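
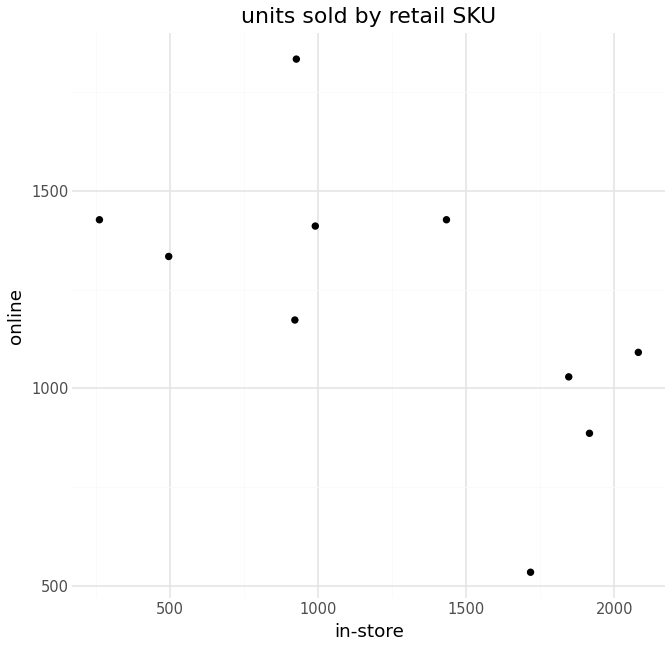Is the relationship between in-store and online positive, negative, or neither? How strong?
Points are negatively correlated; moderate (|r| ≈ 0.6).

negative, moderate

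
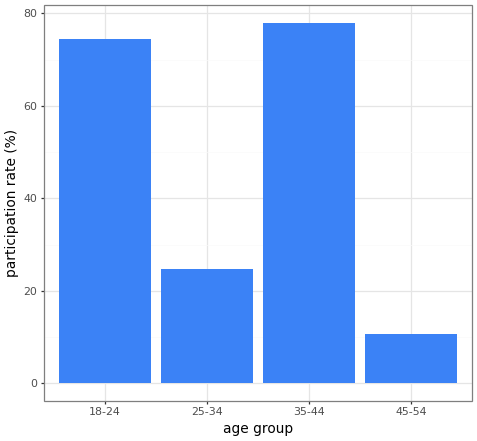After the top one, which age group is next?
18-24

Top 3: 35-44 ≈ 80, 18-24 ≈ 70, 25-34 ≈ 20.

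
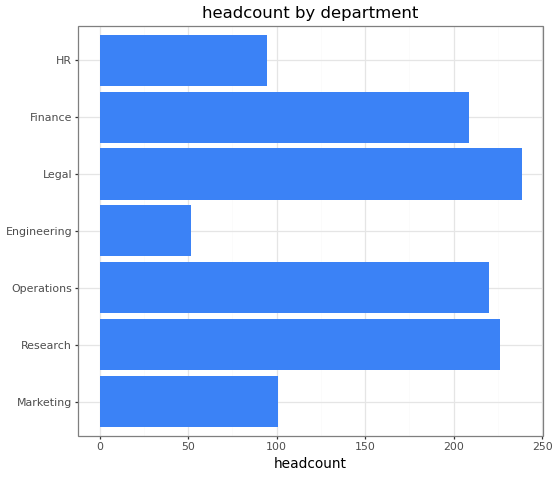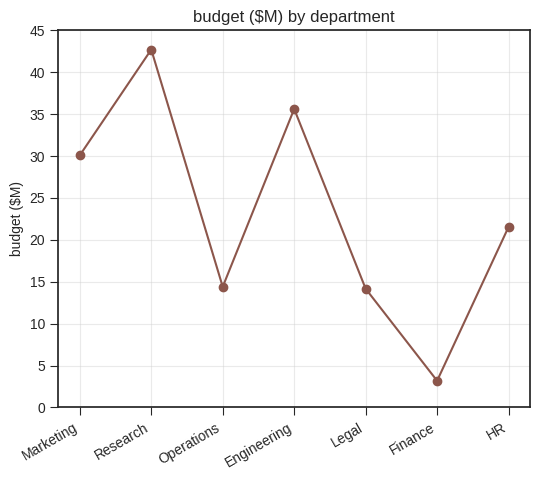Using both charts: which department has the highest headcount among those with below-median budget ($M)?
Chart 2 median budget ($M) ≈ 20; below-median departments: Operations, Legal, Finance. Among those, Legal has the highest headcount (≈ 250).

Legal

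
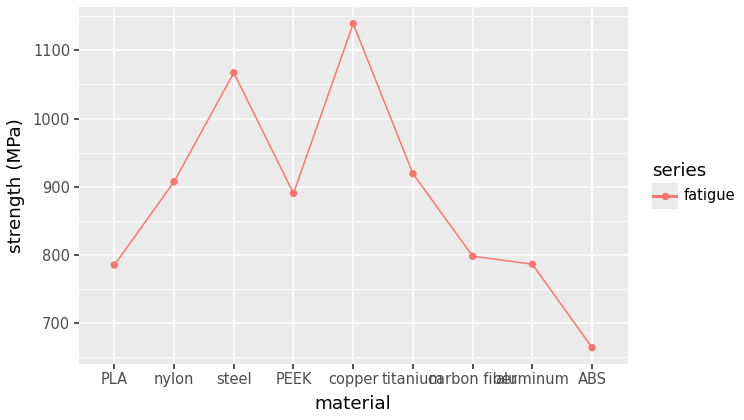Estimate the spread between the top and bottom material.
≈ 500

Max copper ≈ 1150, min ABS ≈ 650; range ≈ 500.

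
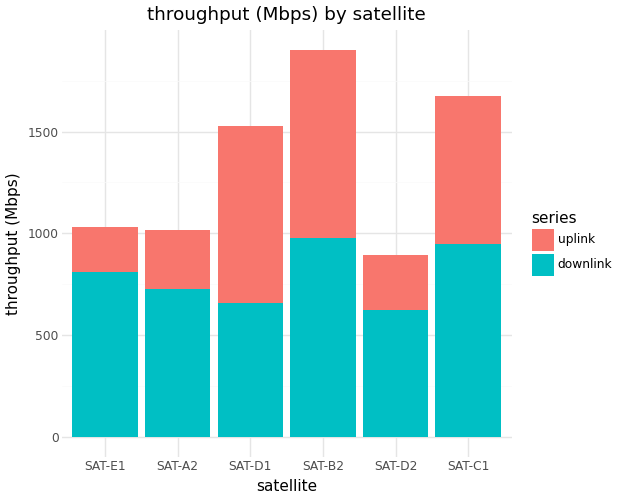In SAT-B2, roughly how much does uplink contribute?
≈ 1000

uplink top ≈ 2000, bottom ≈ 1000; segment ≈ 1000.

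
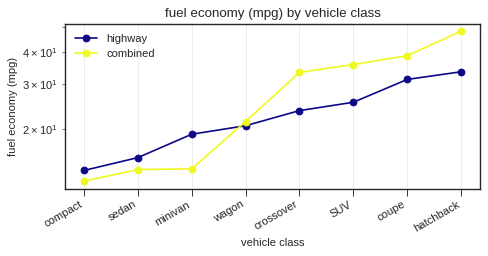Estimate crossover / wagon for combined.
≈ 1.75×

crossover ≈ 35, wagon ≈ 20; 35/20 ≈ 1.75.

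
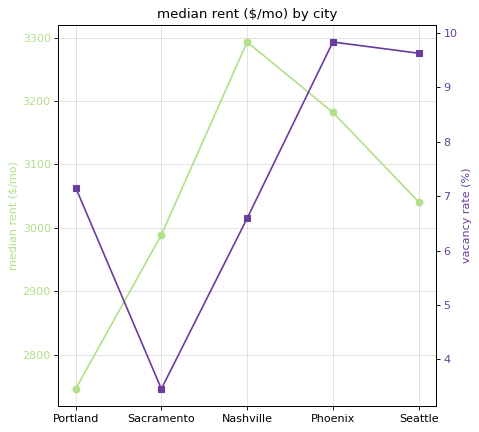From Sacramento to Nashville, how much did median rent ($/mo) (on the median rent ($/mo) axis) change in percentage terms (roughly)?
Sacramento ≈ 3000, Nashville ≈ 3300; (3300 − 3000) / 3000 ≈ +10%.

≈ +10%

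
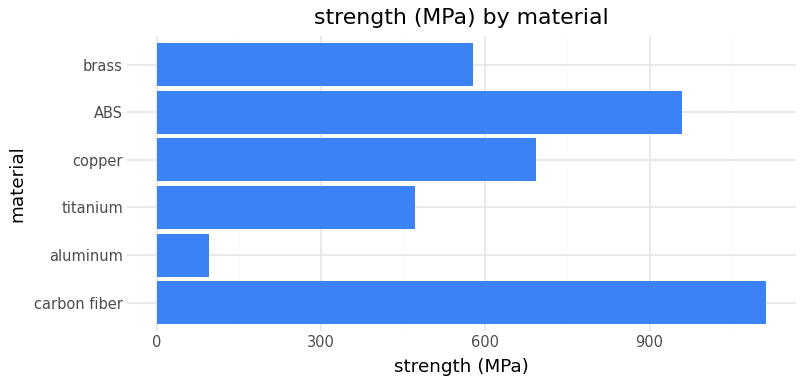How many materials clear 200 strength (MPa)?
5

Above 200: carbon fiber, titanium, copper, ABS, brass.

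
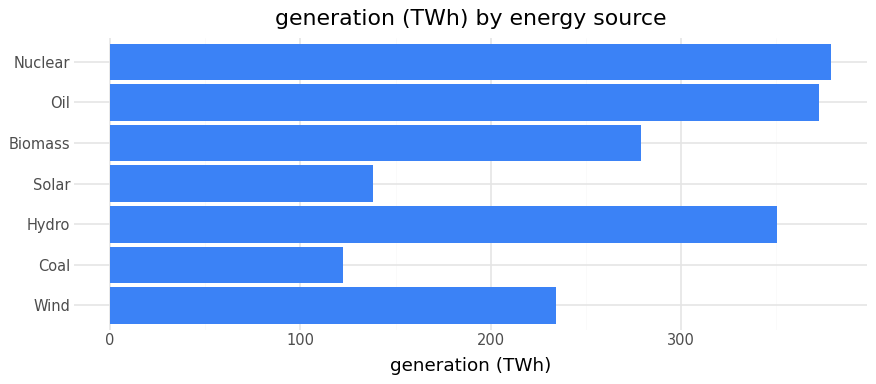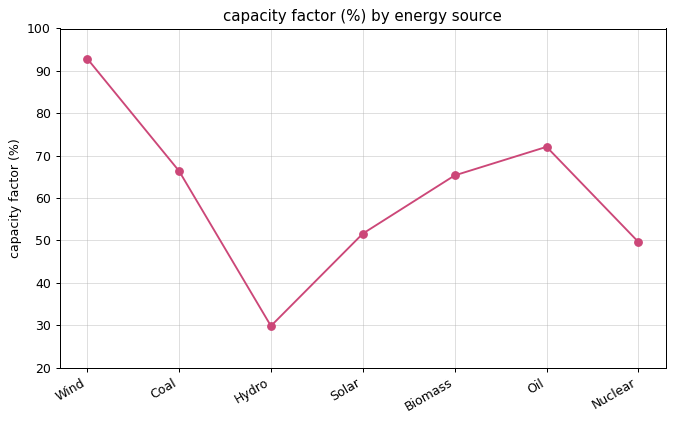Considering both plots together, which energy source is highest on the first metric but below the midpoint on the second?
Chart 2 median capacity factor (%) ≈ 70; below-median energy sources: Hydro, Solar, Nuclear. Among those, Nuclear has the highest generation (TWh) (≈ 400).

Nuclear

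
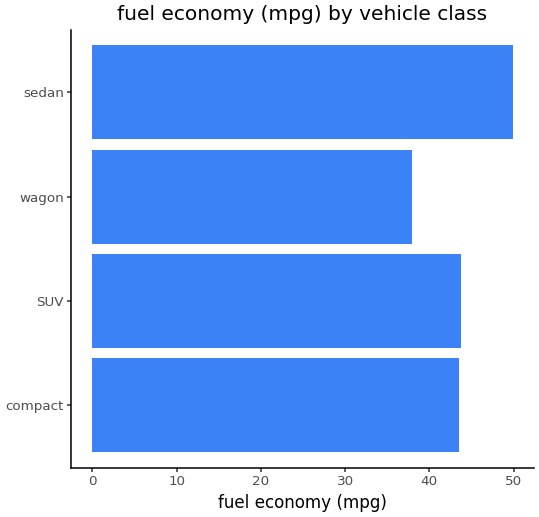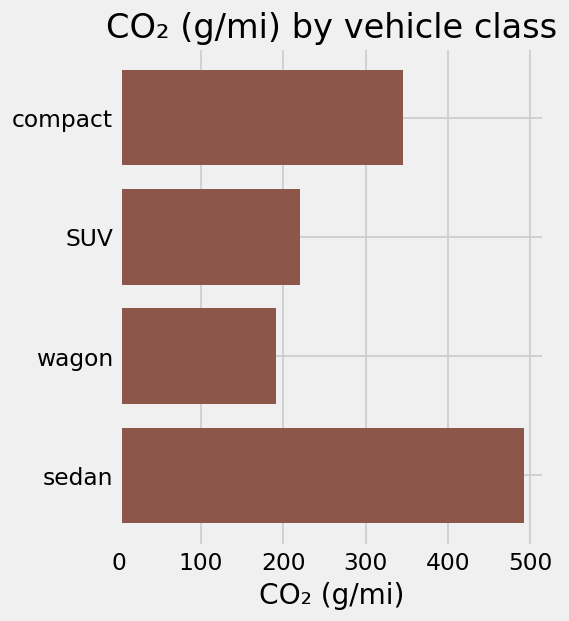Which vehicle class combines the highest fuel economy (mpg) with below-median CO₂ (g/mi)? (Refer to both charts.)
Chart 2 median CO₂ (g/mi) ≈ 300; below-median vehicle classes: SUV, wagon. Among those, SUV has the highest fuel economy (mpg) (≈ 45).

SUV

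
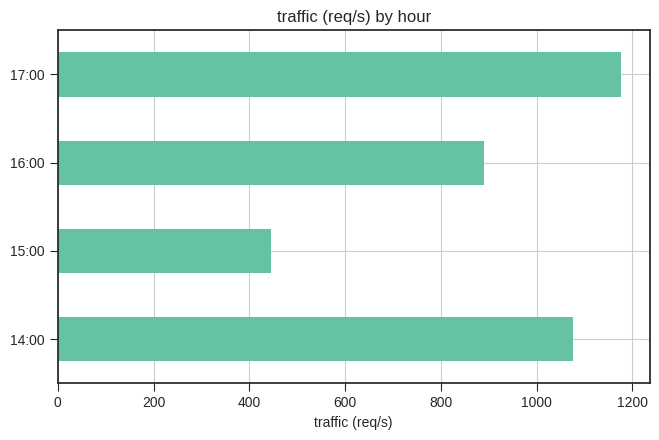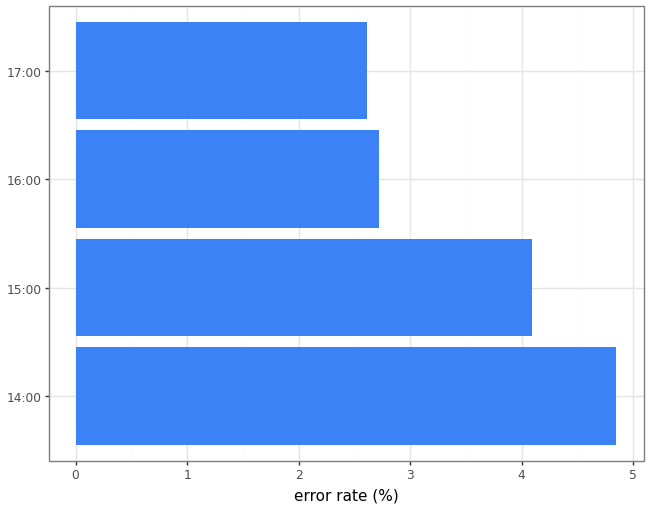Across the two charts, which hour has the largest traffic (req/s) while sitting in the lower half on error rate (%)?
Chart 2 median error rate (%) ≈ 3.5; below-median hours: 16:00, 17:00. Among those, 17:00 has the highest traffic (req/s) (≈ 1200).

17:00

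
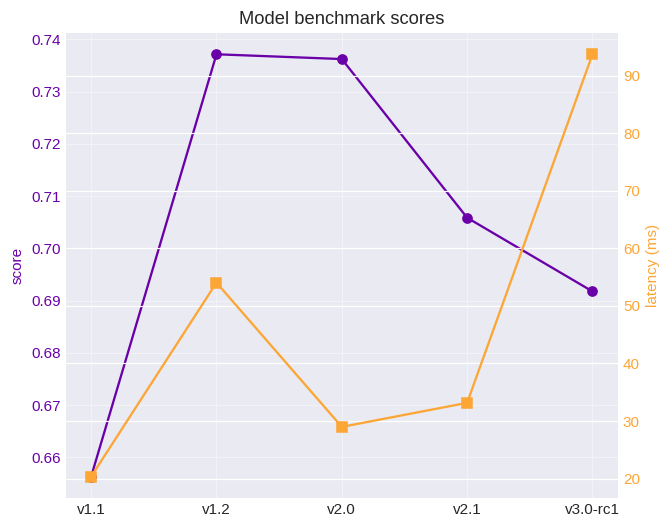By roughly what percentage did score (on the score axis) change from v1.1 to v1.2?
≈ +12.1%

v1.1 ≈ 0.66, v1.2 ≈ 0.74; (0.74 − 0.66) / 0.66 ≈ +12.1%.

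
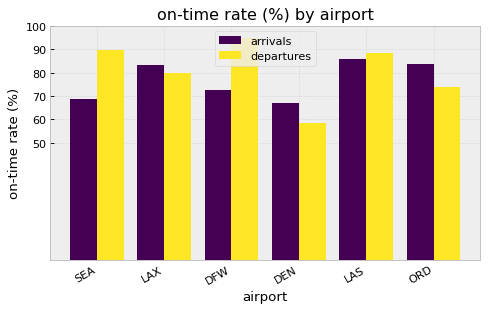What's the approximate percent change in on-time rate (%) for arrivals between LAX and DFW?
≈ -12.5%

LAX ≈ 80, DFW ≈ 70; (70 − 80) / 80 ≈ -12.5%.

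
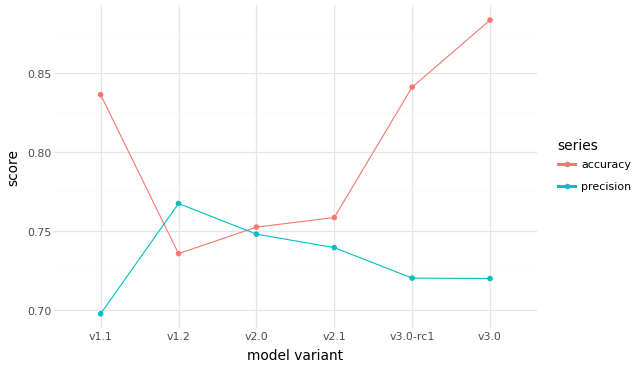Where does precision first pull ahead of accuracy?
v1.1: precision ≈ 0.70 vs accuracy ≈ 0.84 (not yet); v1.2: precision ≈ 0.76 vs accuracy ≈ 0.74 (first crossover).

v1.2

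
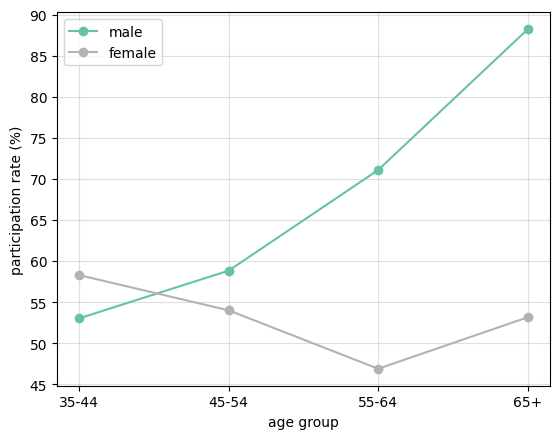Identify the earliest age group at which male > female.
35-44: male ≈ 55 vs female ≈ 60 (not yet); 45-54: male ≈ 60 vs female ≈ 55 (first crossover).

45-54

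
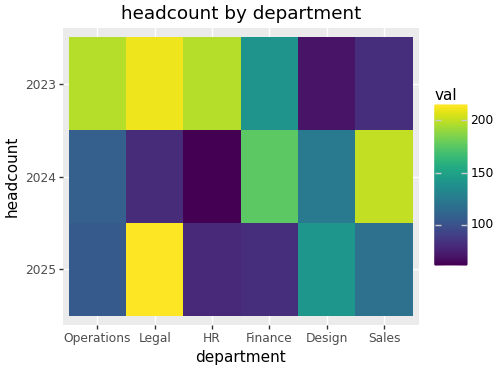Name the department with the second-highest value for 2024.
Top 3 for 2024: Sales ≈ 200, Finance ≈ 180, Design ≈ 120.

Finance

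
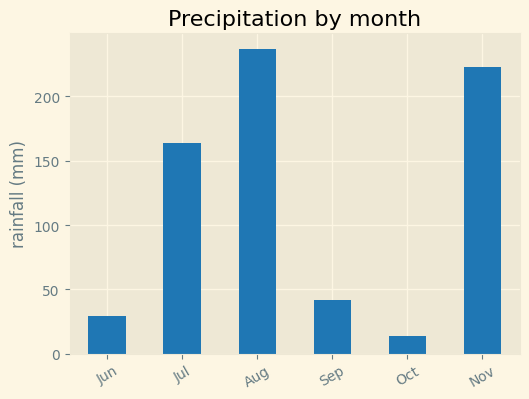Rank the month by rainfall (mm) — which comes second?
Nov

Top 3: Aug ≈ 240, Nov ≈ 220, Jul ≈ 160.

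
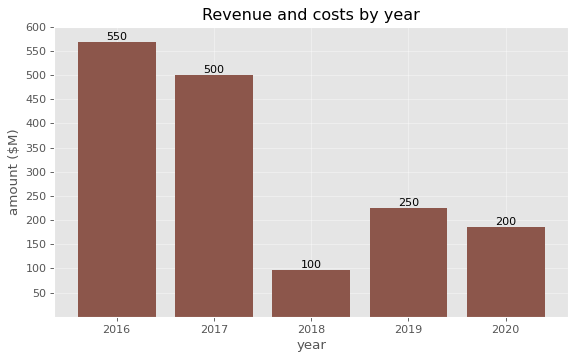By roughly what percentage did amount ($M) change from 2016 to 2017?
≈ -9.1%

2016 ≈ 550, 2017 ≈ 500; (500 − 550) / 550 ≈ -9.1%.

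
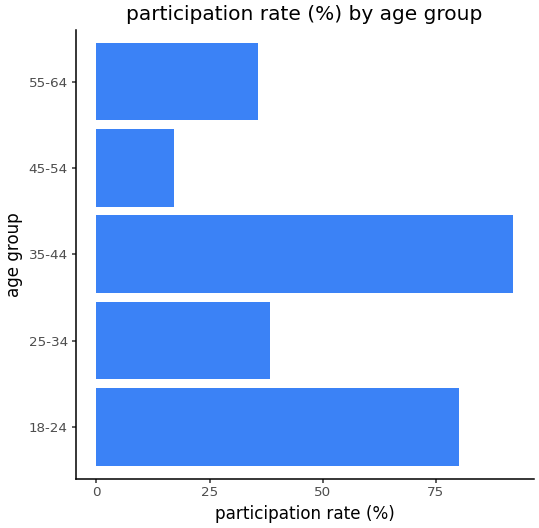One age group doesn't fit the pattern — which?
35-44 ≈ 90; the rest sit between ≈ 20 and ≈ 80.

35-44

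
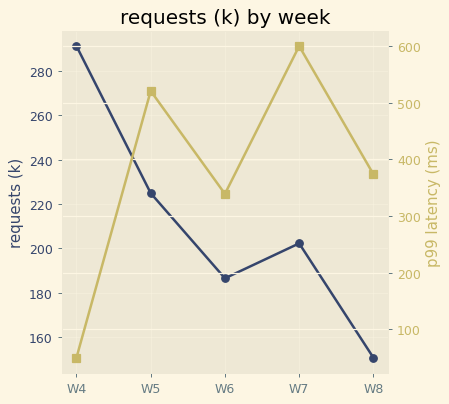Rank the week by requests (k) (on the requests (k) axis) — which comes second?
W5

Top 3 (on the requests (k) axis): W4 ≈ 300, W5 ≈ 220, W7 ≈ 200.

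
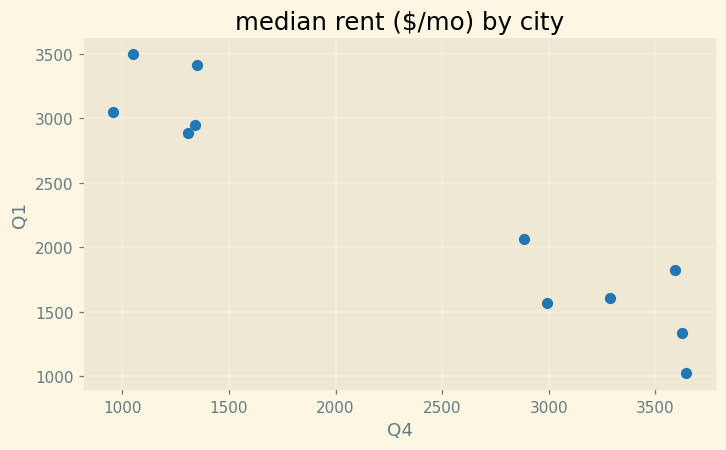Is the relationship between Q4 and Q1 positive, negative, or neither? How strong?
negative, strong

Points are negatively correlated; strong (|r| ≈ 1.0).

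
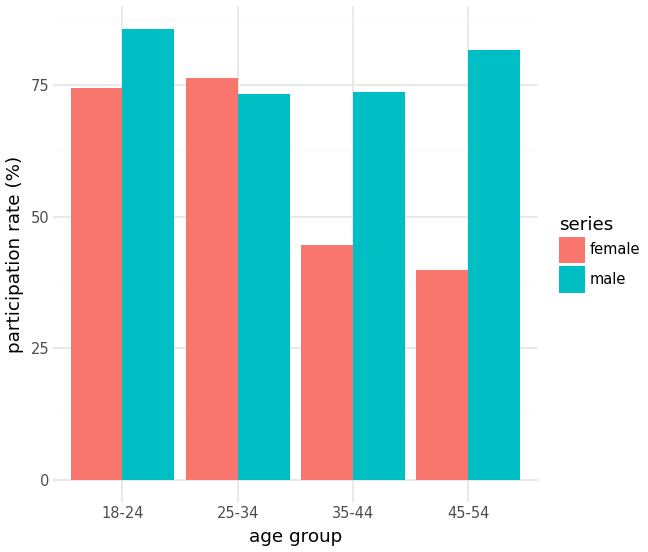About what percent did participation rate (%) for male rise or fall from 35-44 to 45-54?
≈ +14.3%

35-44 ≈ 70, 45-54 ≈ 80; (80 − 70) / 70 ≈ +14.3%.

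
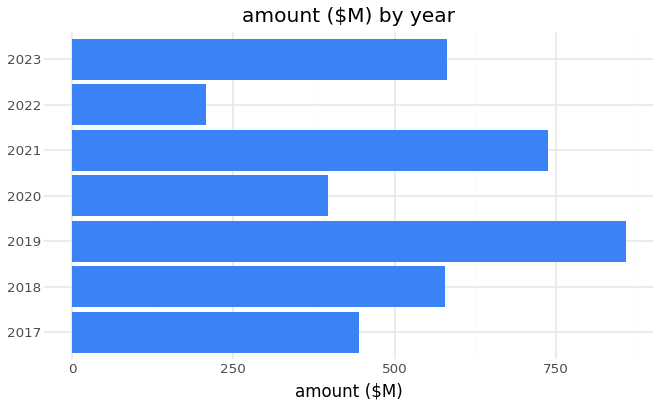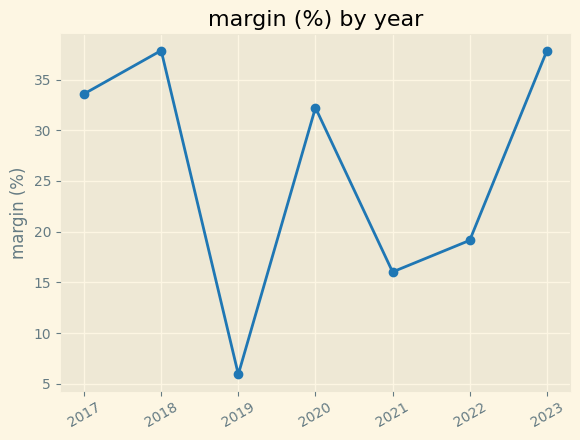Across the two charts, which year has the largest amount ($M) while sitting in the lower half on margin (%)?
2019

Chart 2 median margin (%) ≈ 30; below-median years: 2019, 2021, 2022. Among those, 2019 has the highest amount ($M) (≈ 900).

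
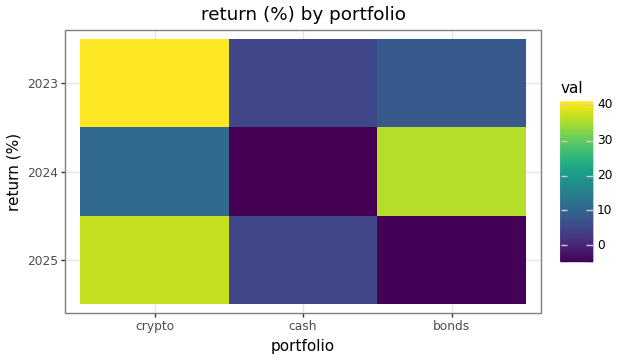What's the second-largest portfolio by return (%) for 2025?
cash

Top 3 for 2025: crypto ≈ 35, cash ≈ 5, bonds ≈ -5.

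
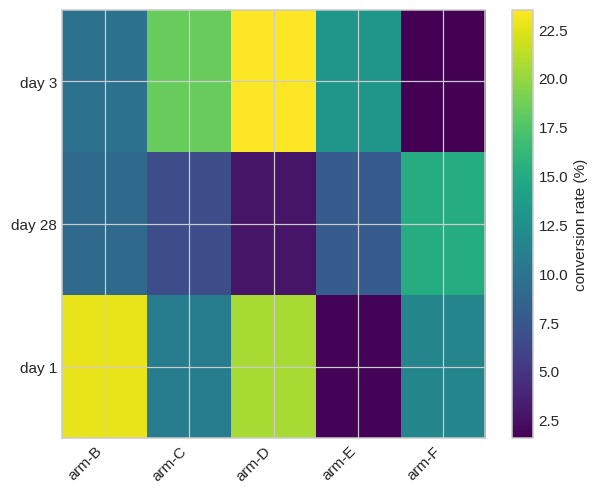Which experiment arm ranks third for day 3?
Top 4 for day 3: arm-D ≈ 24, arm-C ≈ 18, arm-E ≈ 14, arm-B ≈ 10.

arm-E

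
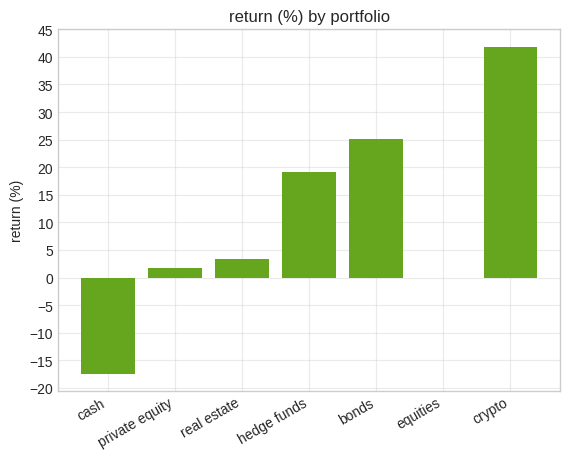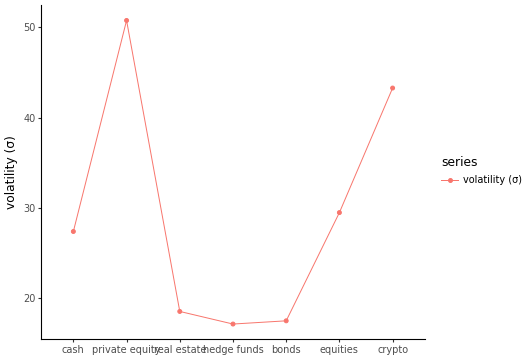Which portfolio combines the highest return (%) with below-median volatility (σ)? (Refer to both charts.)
bonds

Chart 2 median volatility (σ) ≈ 25; below-median portfolios: real estate, hedge funds, bonds. Among those, bonds has the highest return (%) (≈ 25).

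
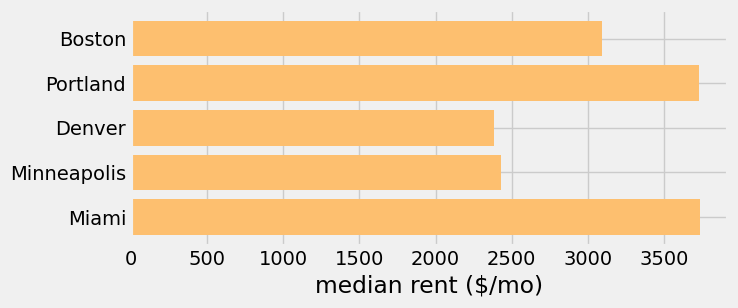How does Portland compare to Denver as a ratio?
Portland ≈ 3500, Denver ≈ 2500; 3500/2500 ≈ 1.4.

≈ 1.4×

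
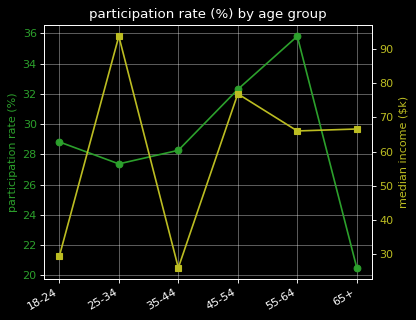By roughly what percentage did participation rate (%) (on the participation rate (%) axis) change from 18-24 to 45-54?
18-24 ≈ 28, 45-54 ≈ 32; (32 − 28) / 28 ≈ +14.3%.

≈ +14.3%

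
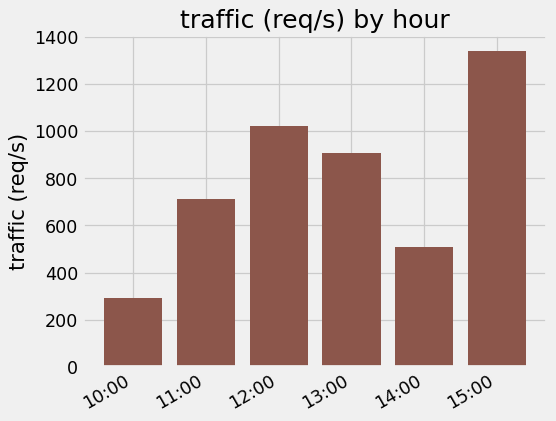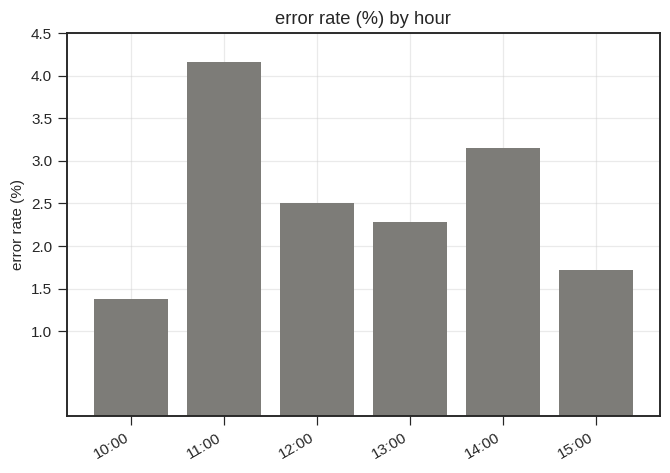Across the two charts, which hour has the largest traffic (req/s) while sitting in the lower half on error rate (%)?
Chart 2 median error rate (%) ≈ 2.5; below-median hours: 10:00, 13:00, 15:00. Among those, 15:00 has the highest traffic (req/s) (≈ 1400).

15:00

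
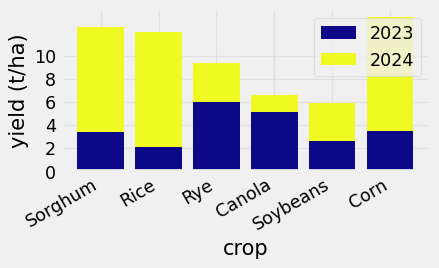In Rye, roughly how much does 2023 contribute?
2023 top ≈ 6, bottom ≈ 0; segment ≈ 6.

≈ 6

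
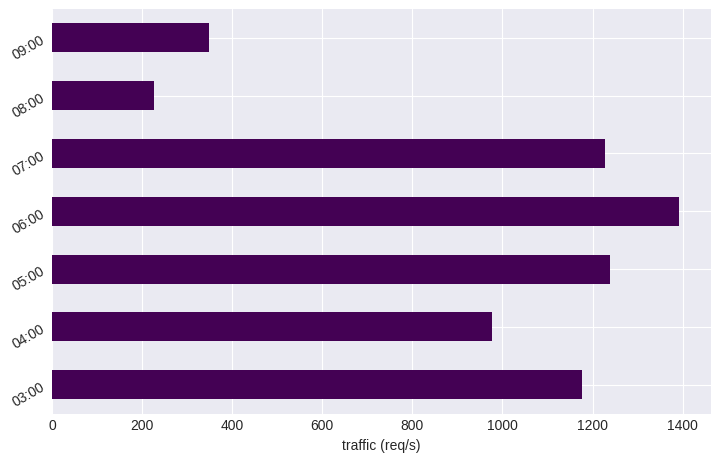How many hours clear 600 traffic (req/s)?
5

Above 600: 03:00, 04:00, 05:00, 06:00, 07:00.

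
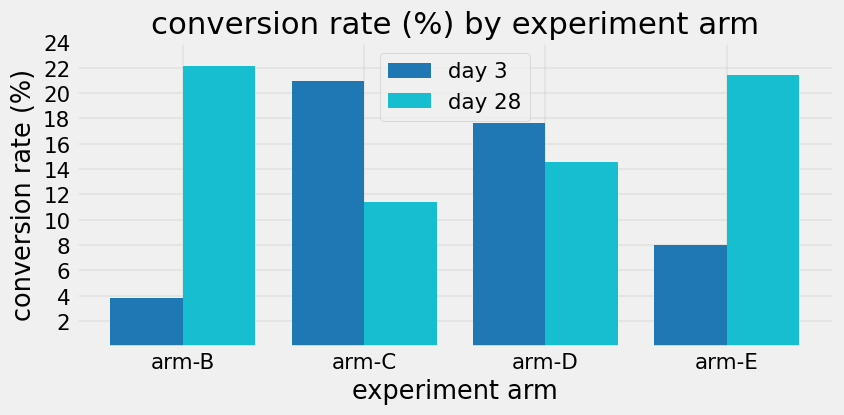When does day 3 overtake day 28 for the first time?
arm-C

arm-B: day 3 ≈ 4 vs day 28 ≈ 22 (not yet); arm-C: day 3 ≈ 20 vs day 28 ≈ 12 (first crossover).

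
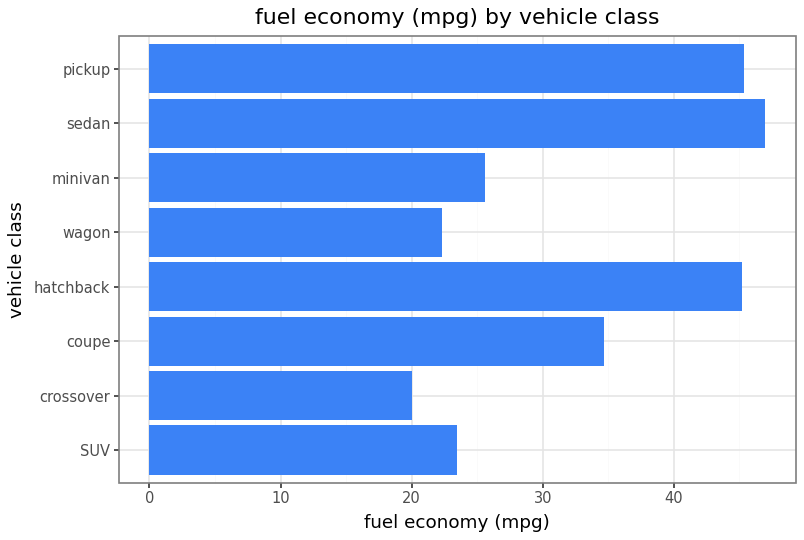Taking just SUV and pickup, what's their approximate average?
(25 + 45) / 2 ≈ 35.

≈ 35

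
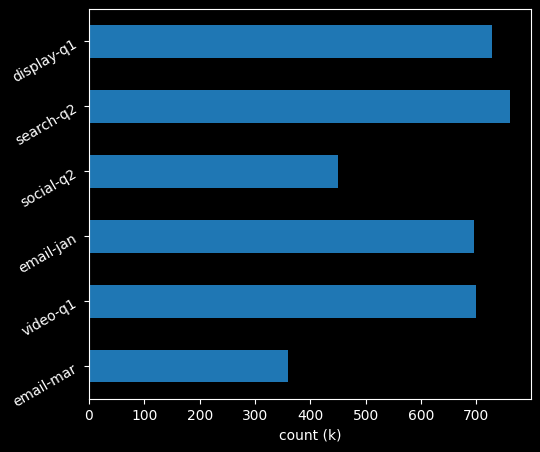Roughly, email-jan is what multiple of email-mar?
email-jan ≈ 700, email-mar ≈ 400; 700/400 ≈ 1.75.

≈ 1.75×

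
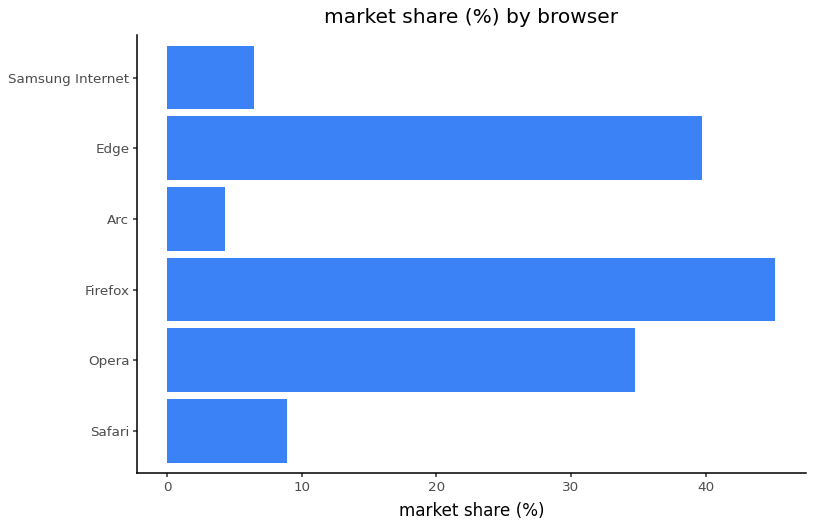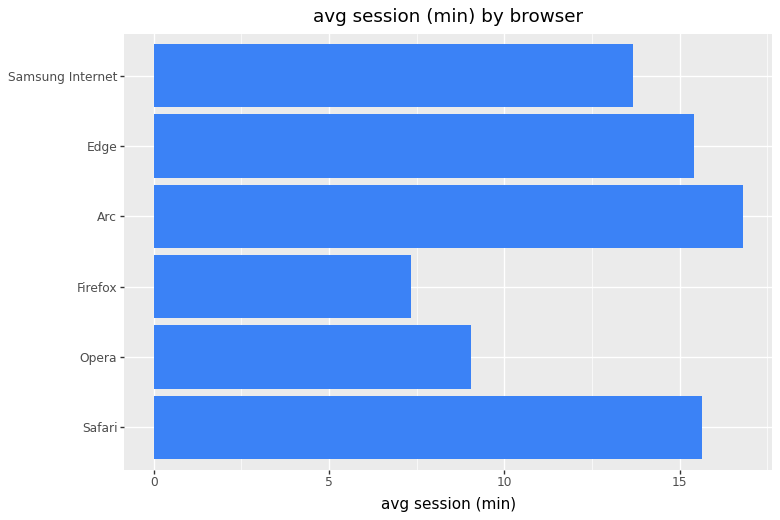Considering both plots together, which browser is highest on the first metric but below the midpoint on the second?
Firefox

Chart 2 median avg session (min) ≈ 14; below-median browsers: Opera, Firefox, Samsung Internet. Among those, Firefox has the highest market share (%) (≈ 45).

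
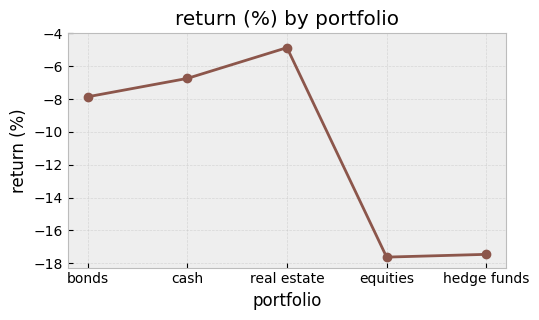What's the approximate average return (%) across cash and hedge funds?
≈ -12

(-6 + -18) / 2 ≈ -12.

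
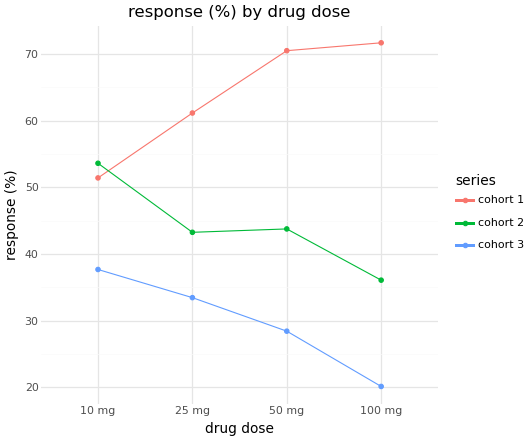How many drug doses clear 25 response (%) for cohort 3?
Above 25: 10 mg, 25 mg, 50 mg.

3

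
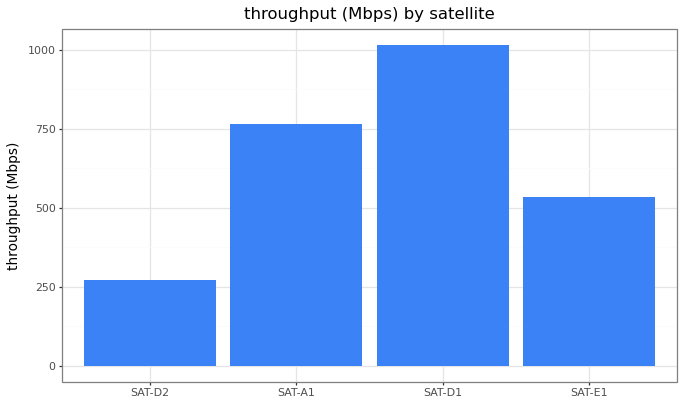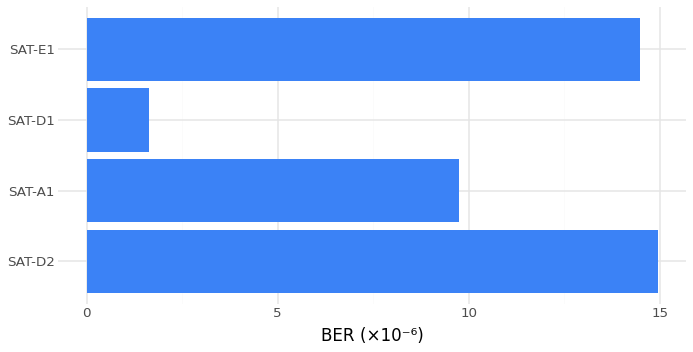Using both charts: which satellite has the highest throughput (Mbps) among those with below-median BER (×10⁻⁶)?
Chart 2 median BER (×10⁻⁶) ≈ 12; below-median satellites: SAT-A1, SAT-D1. Among those, SAT-D1 has the highest throughput (Mbps) (≈ 1000).

SAT-D1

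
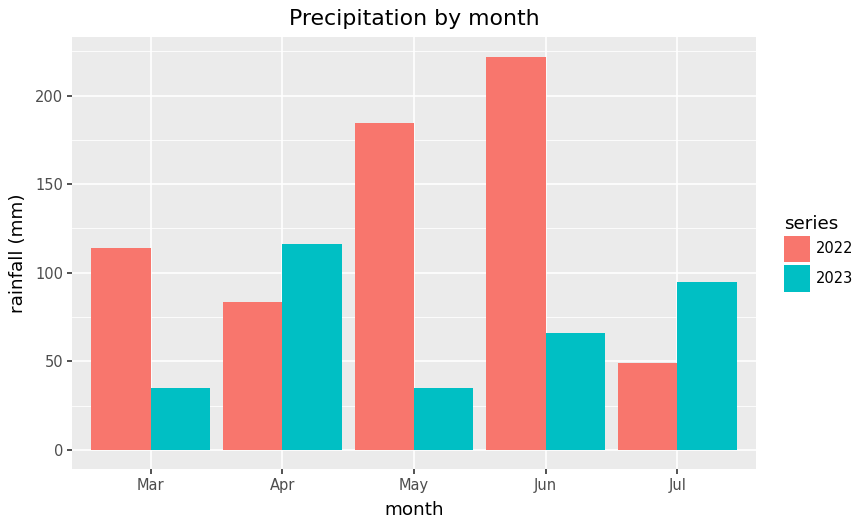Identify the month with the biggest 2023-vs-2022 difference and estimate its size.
Jun, ≈ 160 mm

Jun: 2023 ≈ 60, 2022 ≈ 220 → gap ≈ 160. Next-largest (May) is only ≈ 140.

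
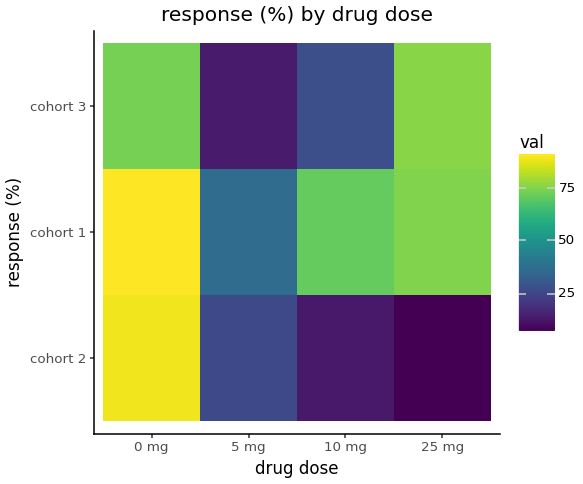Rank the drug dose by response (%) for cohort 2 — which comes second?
5 mg

Top 3 for cohort 2: 0 mg ≈ 90, 5 mg ≈ 30, 10 mg ≈ 10.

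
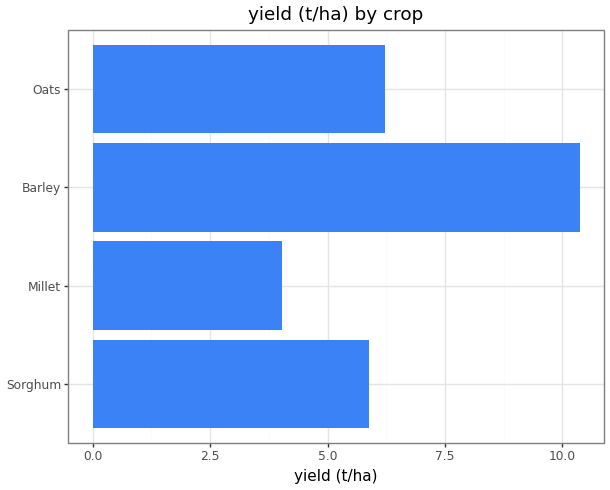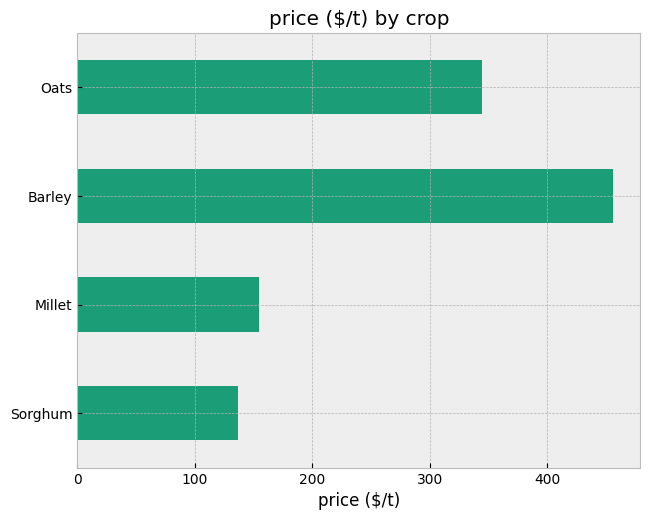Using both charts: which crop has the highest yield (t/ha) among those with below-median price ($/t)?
Sorghum

Chart 2 median price ($/t) ≈ 250; below-median crops: Sorghum, Millet. Among those, Sorghum has the highest yield (t/ha) (≈ 6).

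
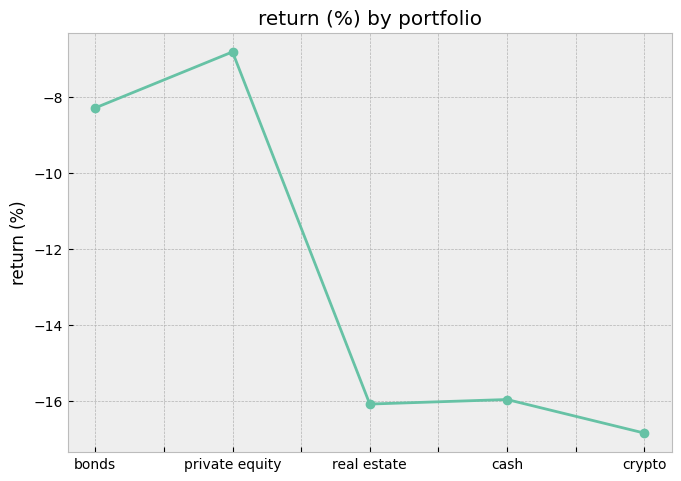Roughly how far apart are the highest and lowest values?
≈ 10

Max private equity ≈ -7, min crypto ≈ -17; range ≈ 10.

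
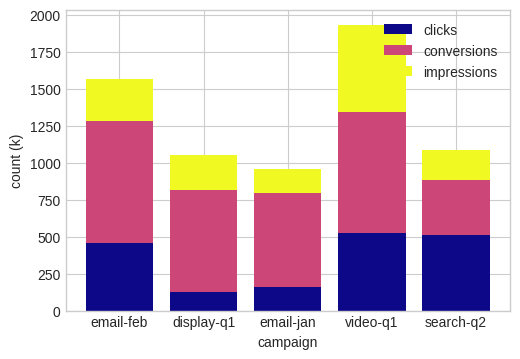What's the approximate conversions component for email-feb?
conversions top ≈ 1200, bottom ≈ 400; segment ≈ 800.

≈ 800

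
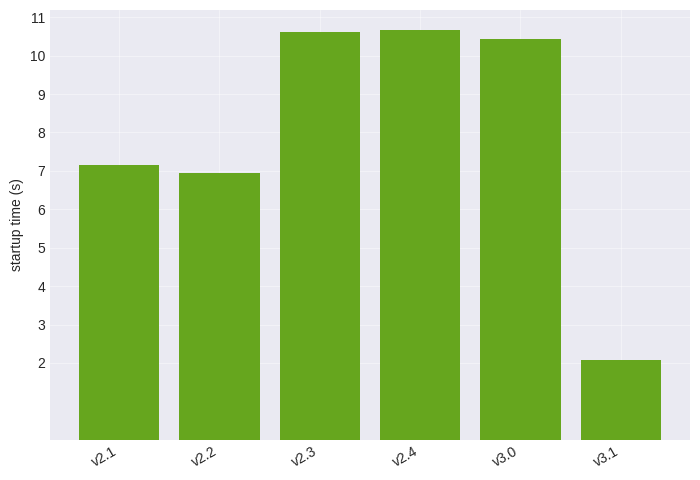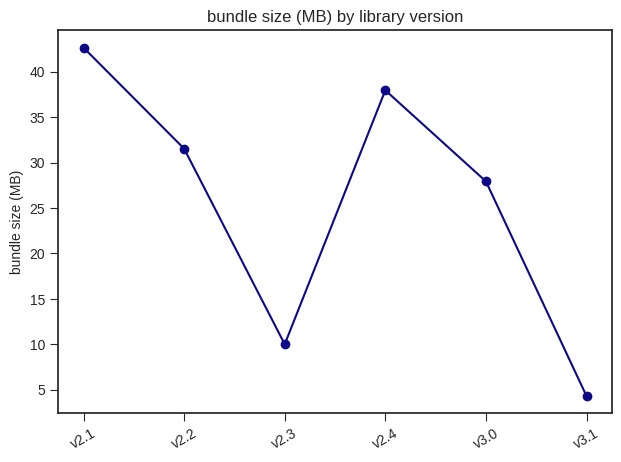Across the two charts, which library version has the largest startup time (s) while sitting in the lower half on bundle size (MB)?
Chart 2 median bundle size (MB) ≈ 30; below-median library versions: v2.3, v3.0, v3.1. Among those, v2.3 has the highest startup time (s) (≈ 11).

v2.3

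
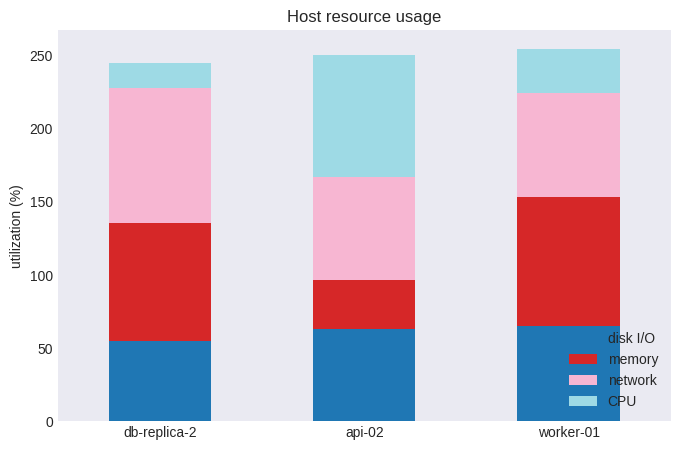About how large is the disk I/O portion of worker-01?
≈ 75

disk I/O top ≈ 75, bottom ≈ 0; segment ≈ 75.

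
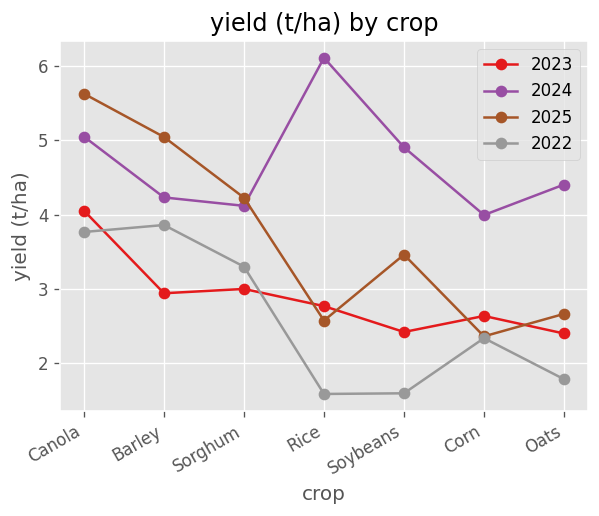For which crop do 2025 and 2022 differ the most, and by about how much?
Soybeans: 2025 ≈ 3.5, 2022 ≈ 1.5 → gap ≈ 2.0. Next-largest (Canola) is only ≈ 1.5.

Soybeans, ≈ 2.0 t/ha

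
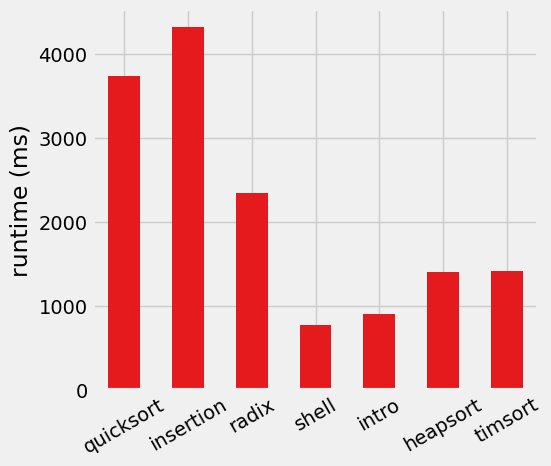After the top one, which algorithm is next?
quicksort

Top 3: insertion ≈ 4500, quicksort ≈ 3500, radix ≈ 2500.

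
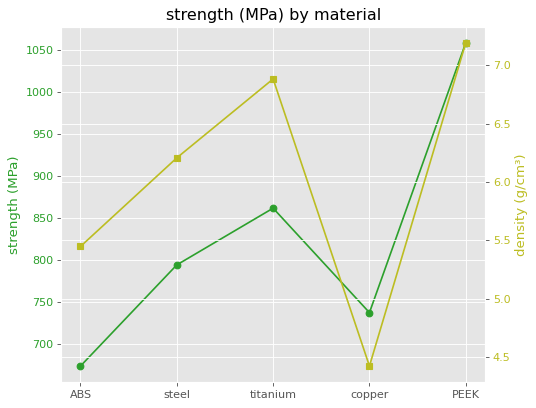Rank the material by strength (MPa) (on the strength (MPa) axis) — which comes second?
titanium

Top 3 (on the strength (MPa) axis): PEEK ≈ 1050, titanium ≈ 850, steel ≈ 800.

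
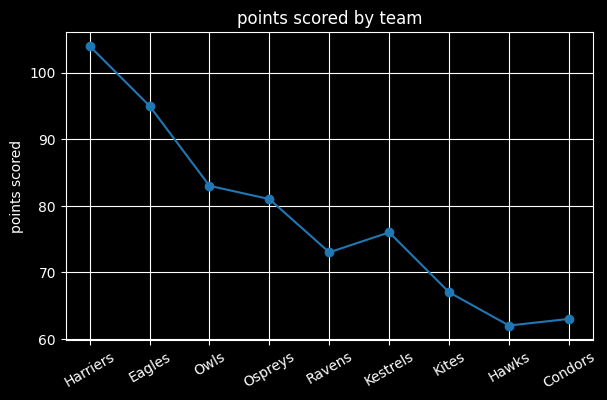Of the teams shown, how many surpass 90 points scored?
2

Above 90: Harriers, Eagles.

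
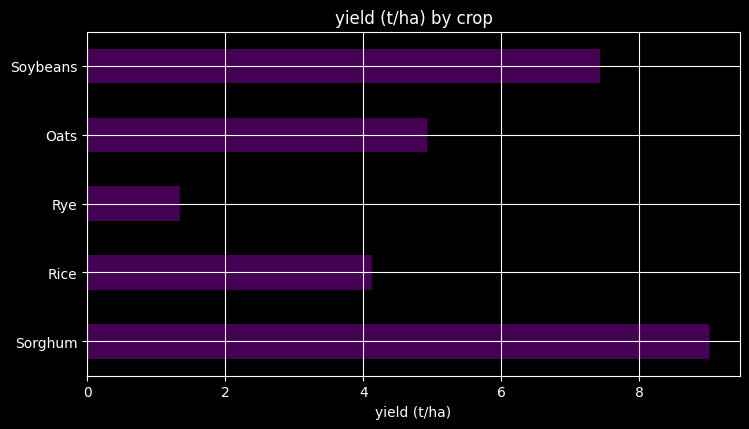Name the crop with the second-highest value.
Soybeans

Top 3: Sorghum ≈ 9, Soybeans ≈ 7, Oats ≈ 5.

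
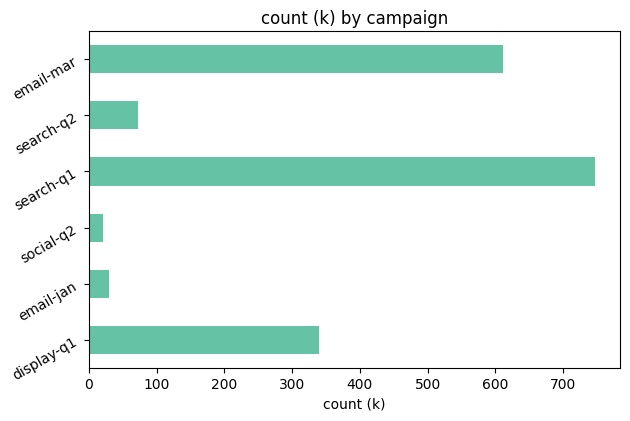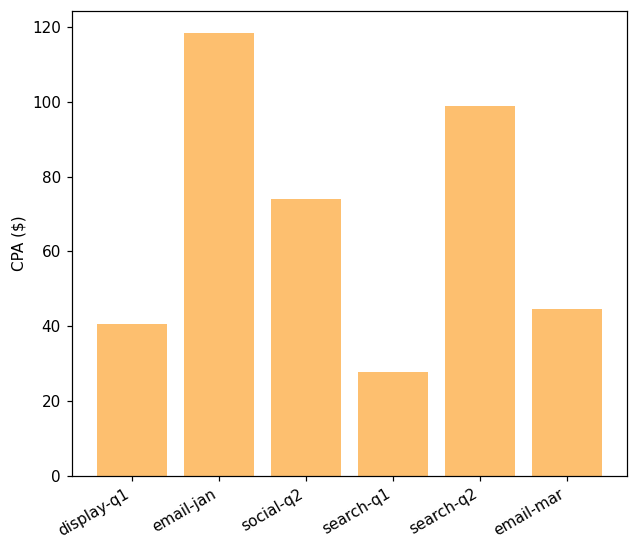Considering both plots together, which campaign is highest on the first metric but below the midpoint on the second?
search-q1

Chart 2 median CPA ($) ≈ 60; below-median campaigns: display-q1, search-q1, email-mar. Among those, search-q1 has the highest count (k) (≈ 700).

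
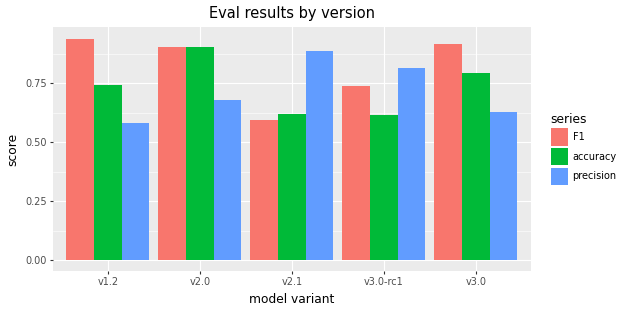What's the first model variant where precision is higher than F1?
v2.0: precision ≈ 0.7 vs F1 ≈ 0.9 (not yet); v2.1: precision ≈ 0.9 vs F1 ≈ 0.6 (first crossover).

v2.1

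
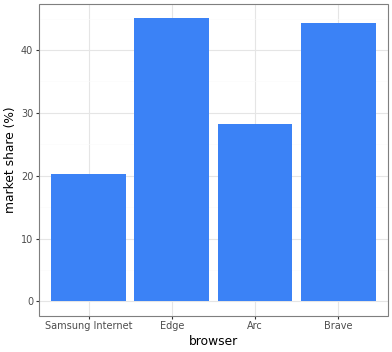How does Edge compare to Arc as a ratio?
≈ 1.5×

Edge ≈ 45, Arc ≈ 30; 45/30 ≈ 1.5.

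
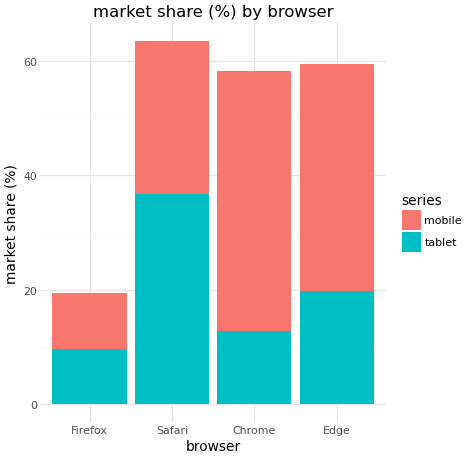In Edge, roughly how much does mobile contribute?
≈ 40

mobile top ≈ 60, bottom ≈ 20; segment ≈ 40.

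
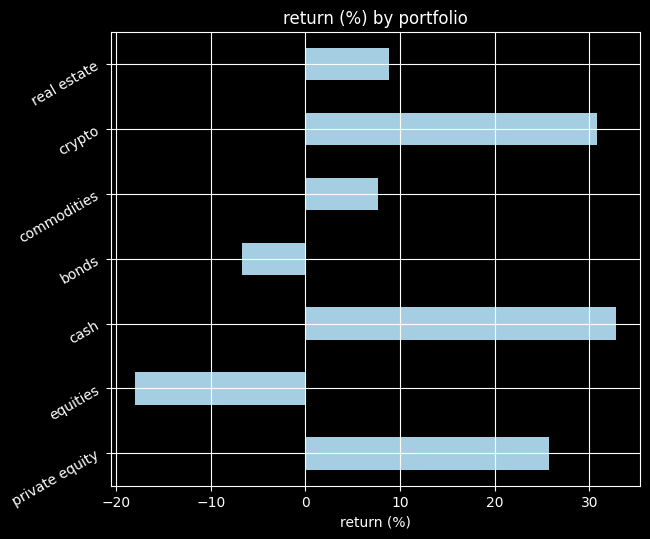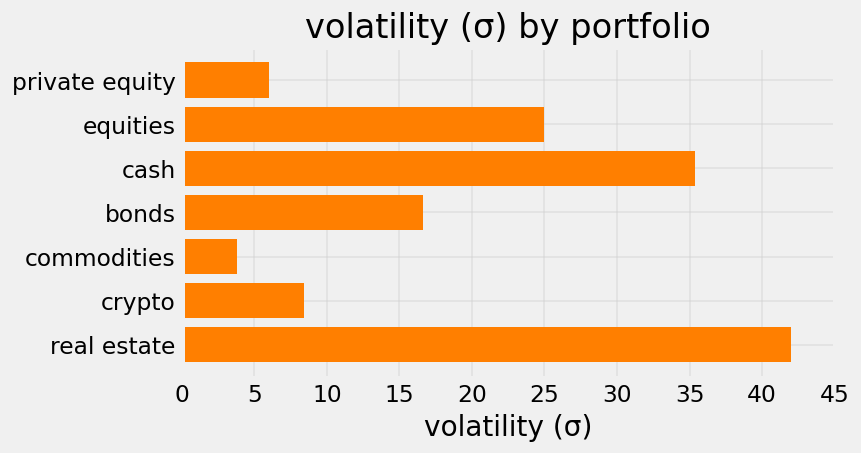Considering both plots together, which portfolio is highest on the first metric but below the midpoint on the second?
Chart 2 median volatility (σ) ≈ 15; below-median portfolios: private equity, commodities, crypto. Among those, crypto has the highest return (%) (≈ 30).

crypto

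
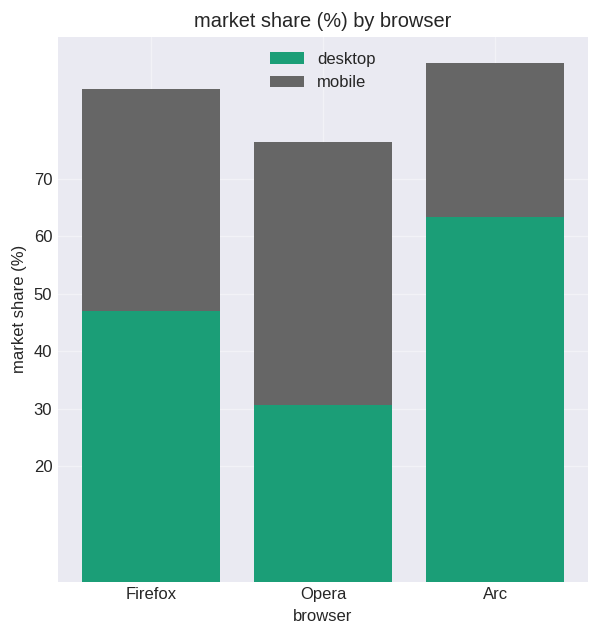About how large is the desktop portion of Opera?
≈ 30

desktop top ≈ 30, bottom ≈ 0; segment ≈ 30.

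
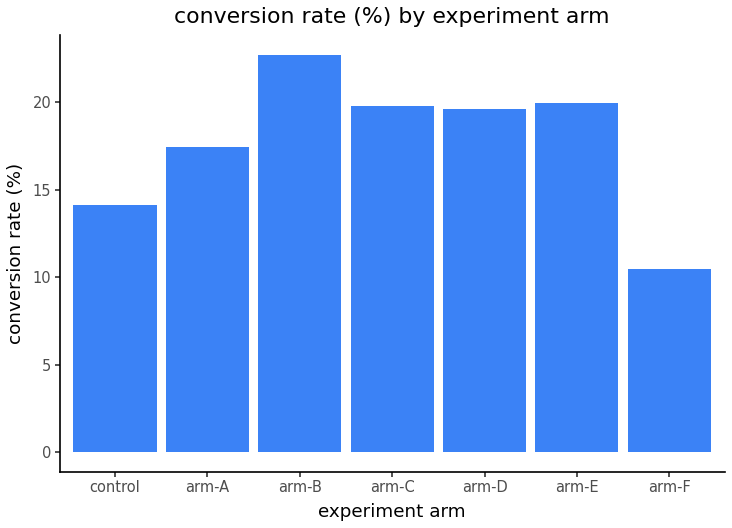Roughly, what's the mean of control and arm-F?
≈ 12

(14 + 10) / 2 ≈ 12.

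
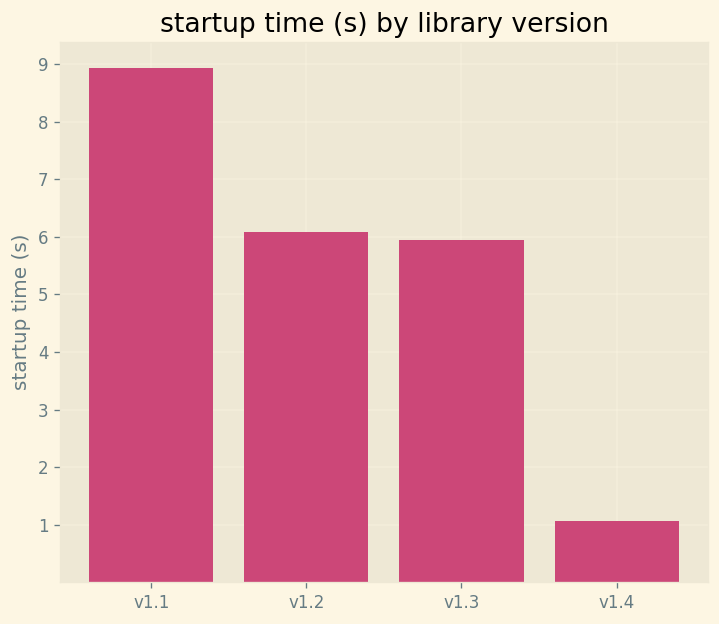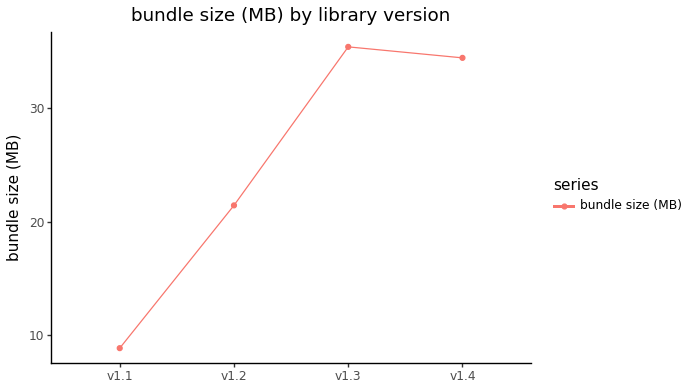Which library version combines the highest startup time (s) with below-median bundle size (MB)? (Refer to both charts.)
Chart 2 median bundle size (MB) ≈ 30; below-median library versions: v1.1, v1.2. Among those, v1.1 has the highest startup time (s) (≈ 9).

v1.1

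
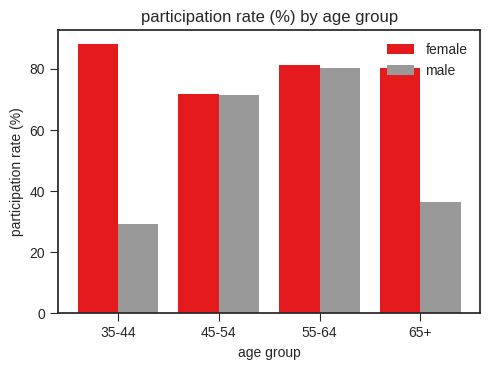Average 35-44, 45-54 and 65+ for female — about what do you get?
(90 + 70 + 80) / 3 ≈ 80.

≈ 80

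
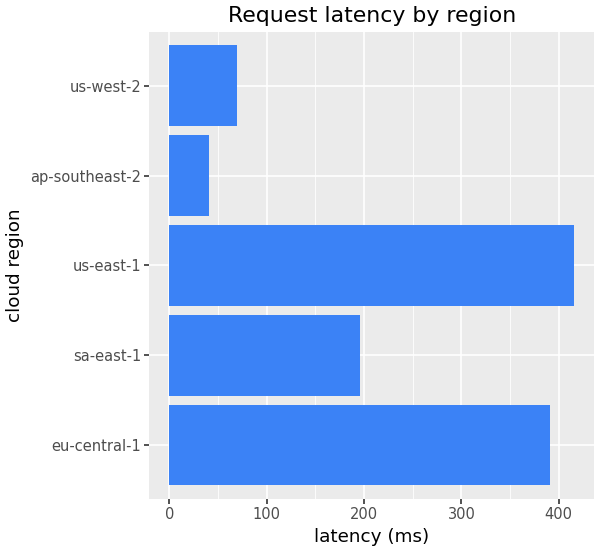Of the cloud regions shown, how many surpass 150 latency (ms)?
3

Above 150: eu-central-1, sa-east-1, us-east-1.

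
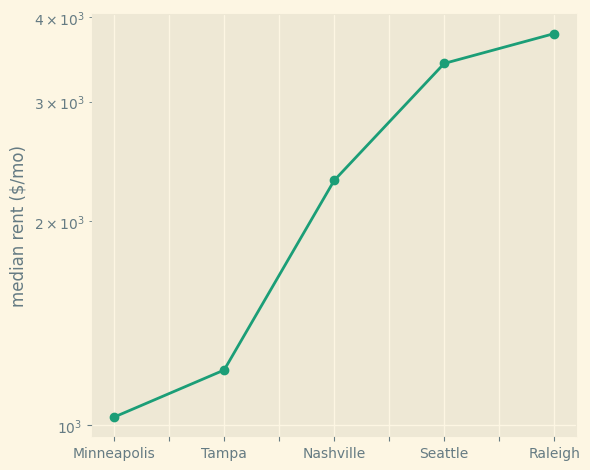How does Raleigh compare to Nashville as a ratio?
Raleigh ≈ 4000, Nashville ≈ 2500; 4000/2500 ≈ 1.6.

≈ 1.6×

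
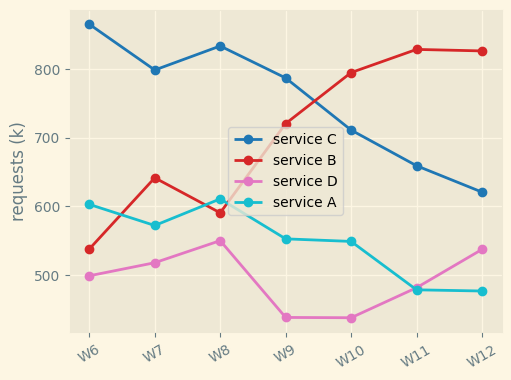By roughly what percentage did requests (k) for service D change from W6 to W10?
W6 ≈ 500, W10 ≈ 450; (450 − 500) / 500 ≈ -10%.

≈ -10%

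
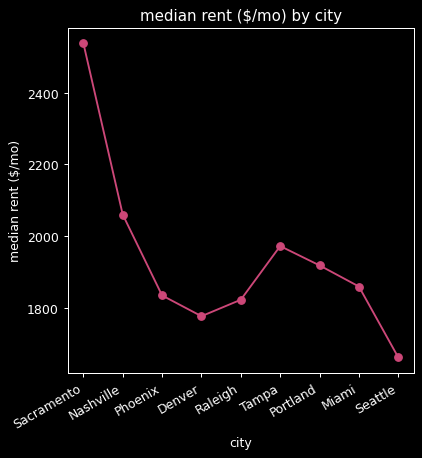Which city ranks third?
Tampa

Top 4: Sacramento ≈ 2500, Nashville ≈ 2100, Tampa ≈ 2000, Portland ≈ 1900.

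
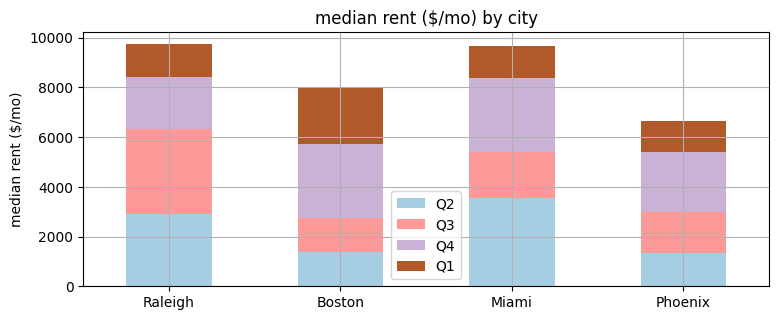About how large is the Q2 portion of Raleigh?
≈ 3000

Q2 top ≈ 3000, bottom ≈ 0; segment ≈ 3000.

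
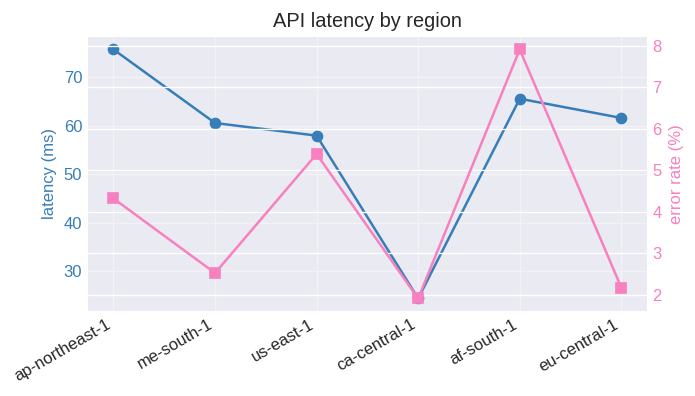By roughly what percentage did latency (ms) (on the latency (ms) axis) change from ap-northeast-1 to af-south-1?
ap-northeast-1 ≈ 75, af-south-1 ≈ 65; (65 − 75) / 75 ≈ -13.3%.

≈ -13.3%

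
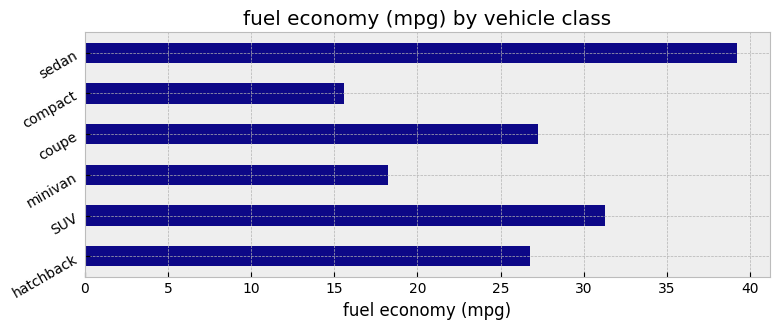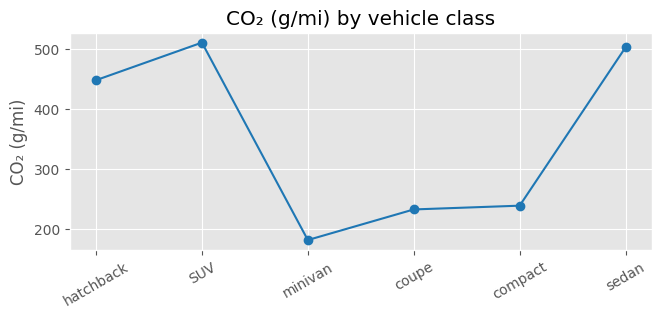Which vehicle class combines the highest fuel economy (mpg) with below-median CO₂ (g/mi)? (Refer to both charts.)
coupe

Chart 2 median CO₂ (g/mi) ≈ 350; below-median vehicle classes: minivan, coupe, compact. Among those, coupe has the highest fuel economy (mpg) (≈ 25).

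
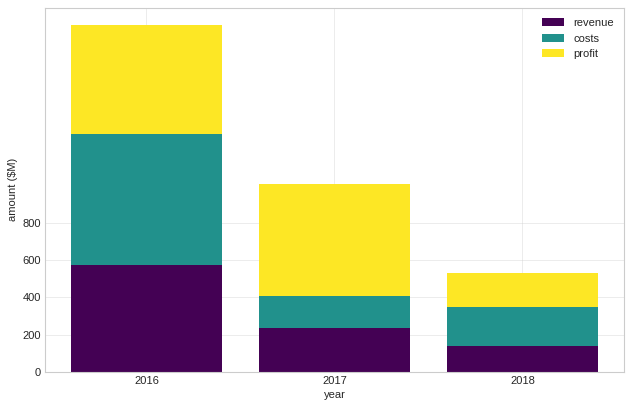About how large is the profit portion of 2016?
profit top ≈ 1800, bottom ≈ 1200; segment ≈ 600.

≈ 600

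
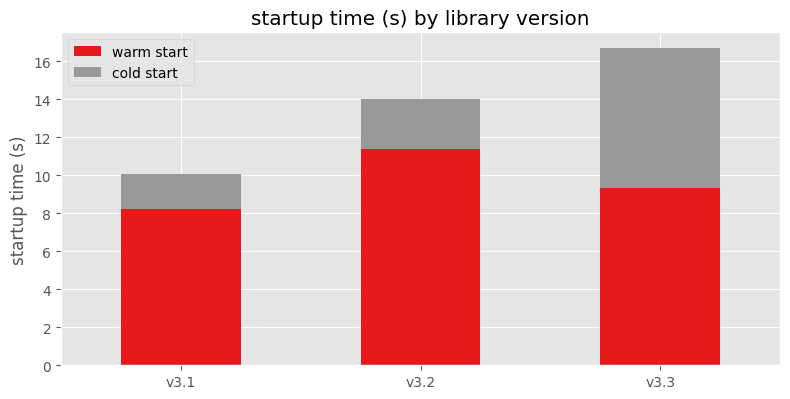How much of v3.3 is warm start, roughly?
warm start top ≈ 10, bottom ≈ 0; segment ≈ 10.

≈ 10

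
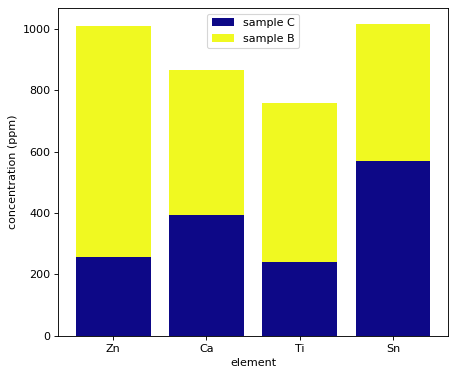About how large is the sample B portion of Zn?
sample B top ≈ 1000, bottom ≈ 300; segment ≈ 700.

≈ 700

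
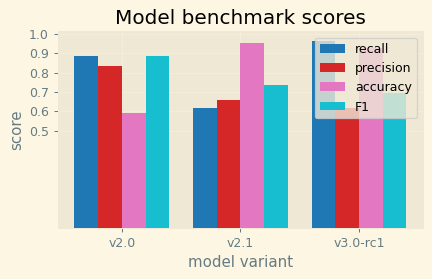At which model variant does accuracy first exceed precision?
v2.1

v2.0: accuracy ≈ 0.6 vs precision ≈ 0.8 (not yet); v2.1: accuracy ≈ 1.0 vs precision ≈ 0.7 (first crossover).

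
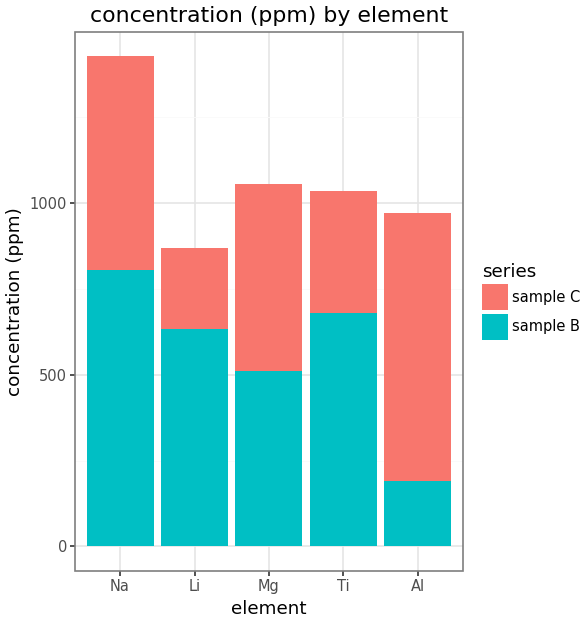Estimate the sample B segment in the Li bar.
≈ 600

sample B top ≈ 600, bottom ≈ 0; segment ≈ 600.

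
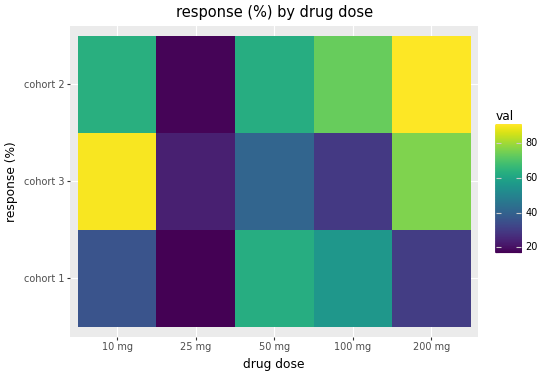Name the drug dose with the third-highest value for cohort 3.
50 mg

Top 4 for cohort 3: 10 mg ≈ 90, 200 mg ≈ 80, 50 mg ≈ 40, 100 mg ≈ 30.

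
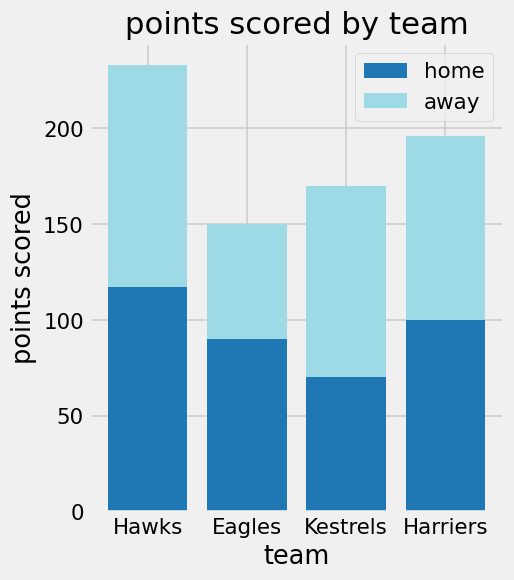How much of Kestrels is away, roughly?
≈ 80

away top ≈ 160, bottom ≈ 80; segment ≈ 80.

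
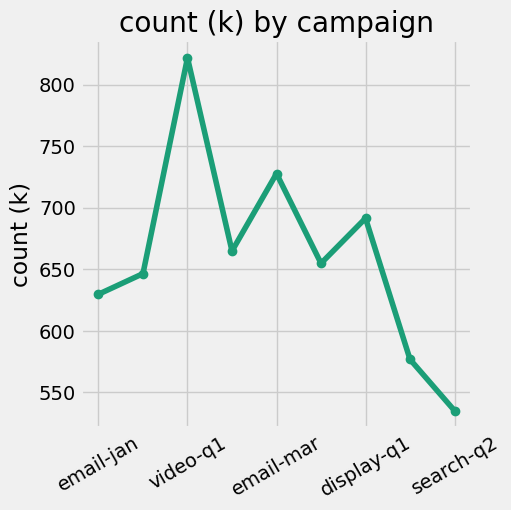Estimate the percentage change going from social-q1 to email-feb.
≈ -11.5%

social-q1 ≈ 650, email-feb ≈ 575; (575 − 650) / 650 ≈ -11.5%.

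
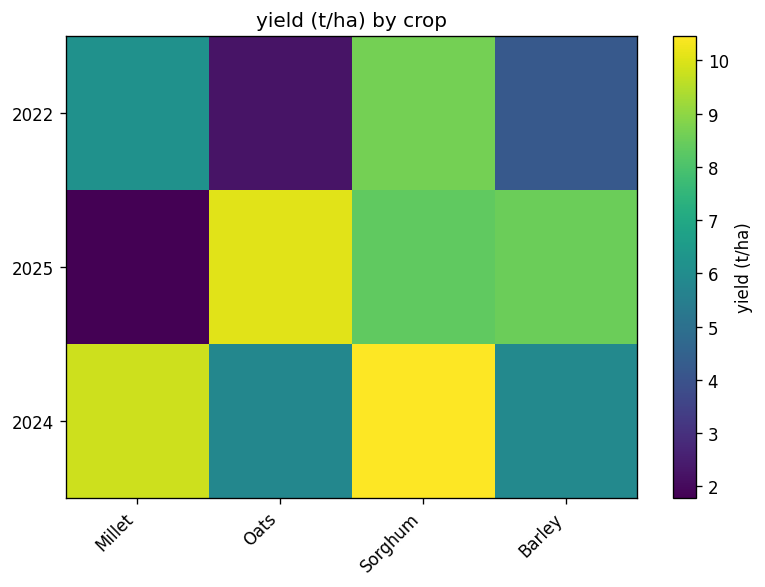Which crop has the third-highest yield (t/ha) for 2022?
Top 4 for 2022: Sorghum ≈ 9, Millet ≈ 6, Barley ≈ 4, Oats ≈ 2.

Barley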